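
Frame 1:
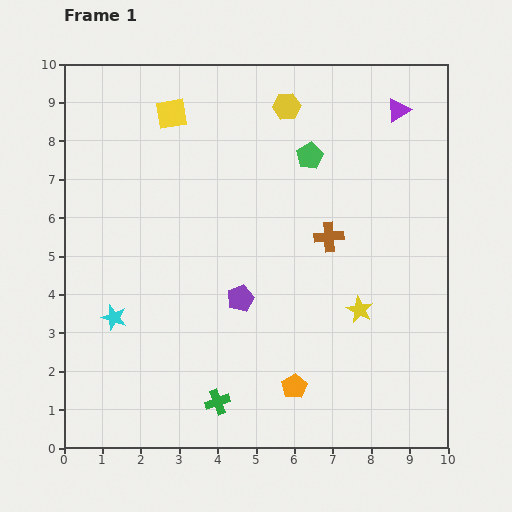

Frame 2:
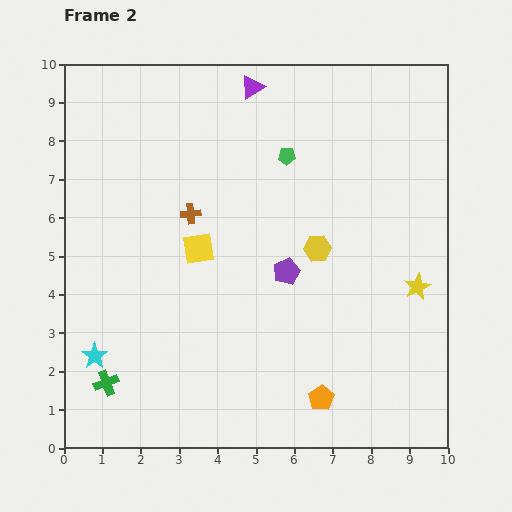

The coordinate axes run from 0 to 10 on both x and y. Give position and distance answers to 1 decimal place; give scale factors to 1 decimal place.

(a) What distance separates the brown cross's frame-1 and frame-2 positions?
3.6

The brown cross moved from (6.9, 5.5) to (3.3, 6.1), a distance of √(3.6² + 0.6²) ≈ 3.6.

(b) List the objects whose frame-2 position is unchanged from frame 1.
none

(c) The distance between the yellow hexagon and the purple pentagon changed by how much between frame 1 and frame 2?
-4.1

Distance in frame 1: 5.1. Distance in frame 2: 1.0.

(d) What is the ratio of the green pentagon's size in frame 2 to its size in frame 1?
0.6×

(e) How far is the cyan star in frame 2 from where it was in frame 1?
1.1

The cyan star moved from (1.3, 3.4) to (0.8, 2.4), a distance of √(0.5² + 1.0²) ≈ 1.1.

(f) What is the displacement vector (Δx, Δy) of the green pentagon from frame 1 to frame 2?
(-0.6, 0.0)

The green pentagon was at (6.4, 7.6) in frame 1 and (5.8, 7.6) in frame 2.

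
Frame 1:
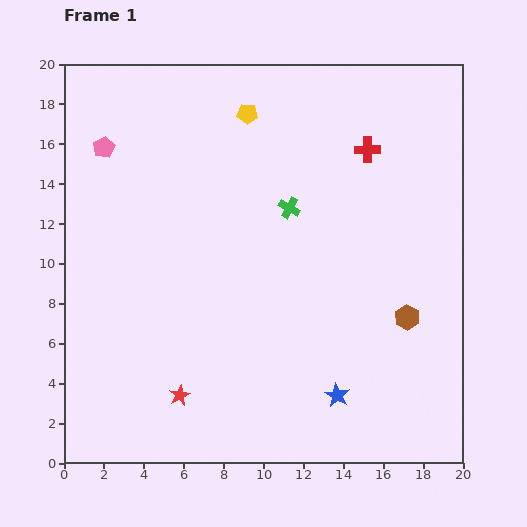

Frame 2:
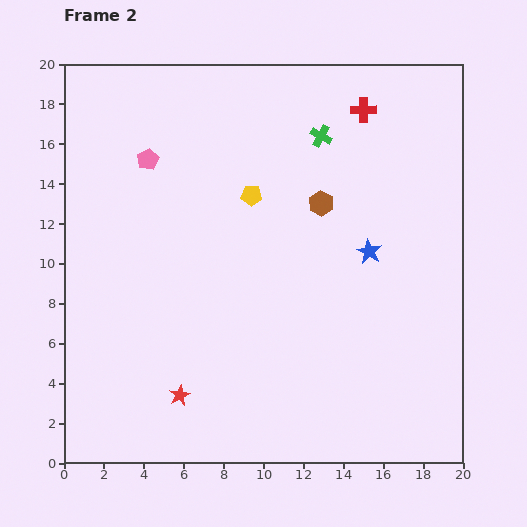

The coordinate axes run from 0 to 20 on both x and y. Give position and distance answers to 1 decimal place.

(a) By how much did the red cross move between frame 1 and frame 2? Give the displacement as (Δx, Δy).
(-0.2, 2.0)

The red cross was at (15.2, 15.7) in frame 1 and (15.0, 17.7) in frame 2.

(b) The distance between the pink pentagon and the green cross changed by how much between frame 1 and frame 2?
-1.0

Distance in frame 1: 9.8. Distance in frame 2: 8.8.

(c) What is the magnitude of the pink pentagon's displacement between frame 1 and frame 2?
2.3

The pink pentagon moved from (2.0, 15.8) to (4.2, 15.2), a distance of √(2.2² + 0.6²) ≈ 2.3.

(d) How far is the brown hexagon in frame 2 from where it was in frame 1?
7.1

The brown hexagon moved from (17.2, 7.3) to (12.9, 13.0), a distance of √(4.3² + 5.7²) ≈ 7.1.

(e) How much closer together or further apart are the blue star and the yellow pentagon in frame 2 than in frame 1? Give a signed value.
-8.3

Distance in frame 1: 14.8. Distance in frame 2: 6.5.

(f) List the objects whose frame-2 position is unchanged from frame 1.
the red star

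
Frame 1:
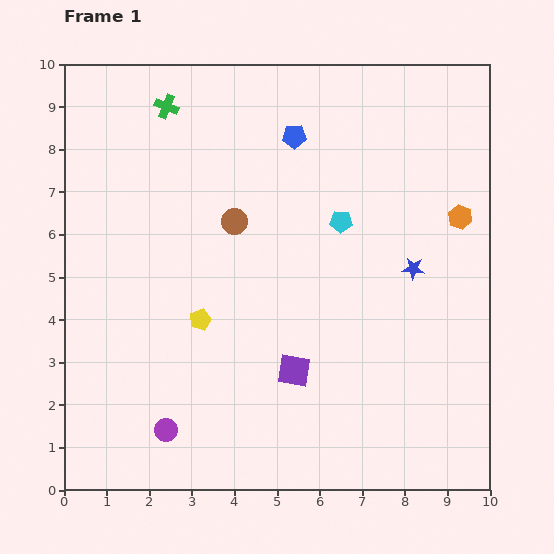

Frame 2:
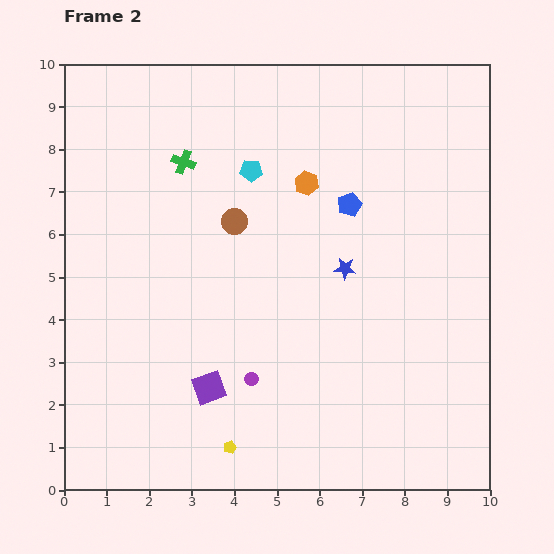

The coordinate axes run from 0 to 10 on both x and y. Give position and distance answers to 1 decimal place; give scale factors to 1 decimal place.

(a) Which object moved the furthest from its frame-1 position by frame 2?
the orange hexagon

(moved 3.7; next 3.1)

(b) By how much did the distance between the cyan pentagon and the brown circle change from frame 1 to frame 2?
-1.2

Distance in frame 1: 2.5. Distance in frame 2: 1.3.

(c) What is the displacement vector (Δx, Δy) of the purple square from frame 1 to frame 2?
(-2.0, -0.4)

The purple square was at (5.4, 2.8) in frame 1 and (3.4, 2.4) in frame 2.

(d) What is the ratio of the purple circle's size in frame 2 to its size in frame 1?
0.6×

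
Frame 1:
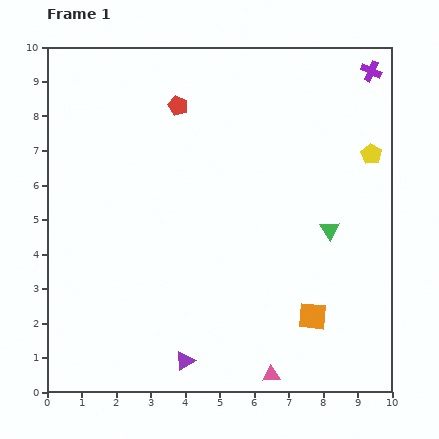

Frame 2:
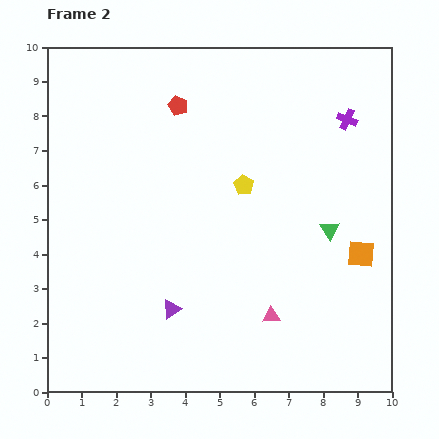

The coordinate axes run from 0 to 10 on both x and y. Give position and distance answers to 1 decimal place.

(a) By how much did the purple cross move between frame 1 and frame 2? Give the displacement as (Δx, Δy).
(-0.7, -1.4)

The purple cross was at (9.4, 9.3) in frame 1 and (8.7, 7.9) in frame 2.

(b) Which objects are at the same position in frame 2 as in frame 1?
the green triangle, the red pentagon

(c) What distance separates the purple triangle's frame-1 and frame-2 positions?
1.6

The purple triangle moved from (4.0, 0.9) to (3.6, 2.4), a distance of √(0.4² + 1.5²) ≈ 1.6.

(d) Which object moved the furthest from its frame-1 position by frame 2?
the yellow pentagon

(moved 3.8; next 2.3)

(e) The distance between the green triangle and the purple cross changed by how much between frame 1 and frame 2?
-1.6

Distance in frame 1: 4.8. Distance in frame 2: 3.2.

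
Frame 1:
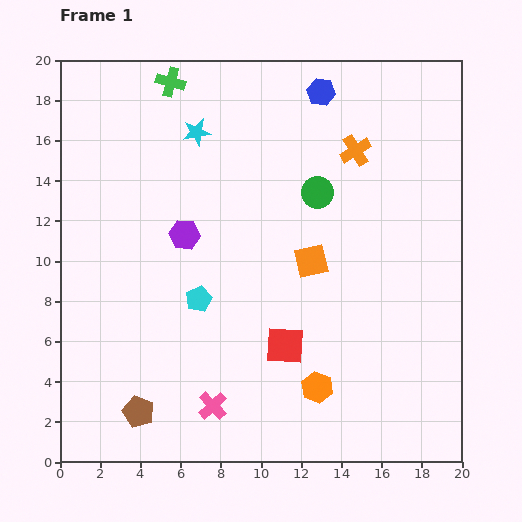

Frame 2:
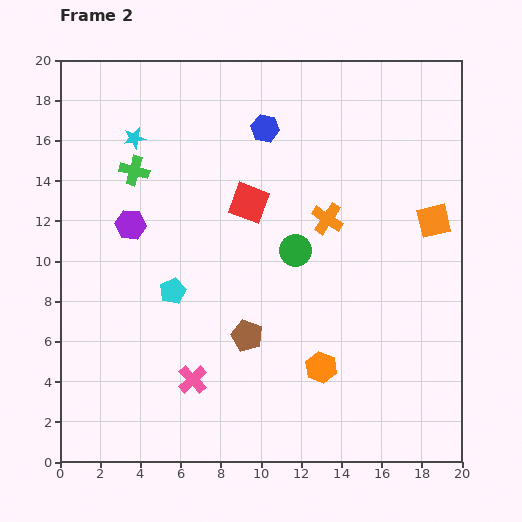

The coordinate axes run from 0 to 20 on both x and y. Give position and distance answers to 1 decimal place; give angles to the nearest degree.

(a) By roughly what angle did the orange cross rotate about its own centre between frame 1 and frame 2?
25° counter-clockwise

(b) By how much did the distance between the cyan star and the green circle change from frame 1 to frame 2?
+3.1

Distance in frame 1: 6.7. Distance in frame 2: 9.8.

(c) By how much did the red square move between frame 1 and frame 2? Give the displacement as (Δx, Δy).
(-1.8, 7.1)

The red square was at (11.2, 5.8) in frame 1 and (9.4, 12.9) in frame 2.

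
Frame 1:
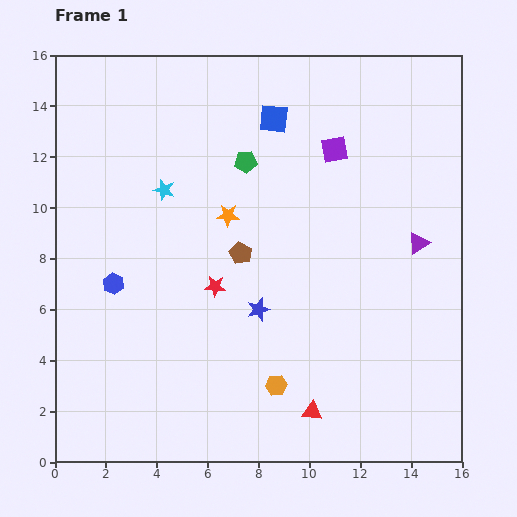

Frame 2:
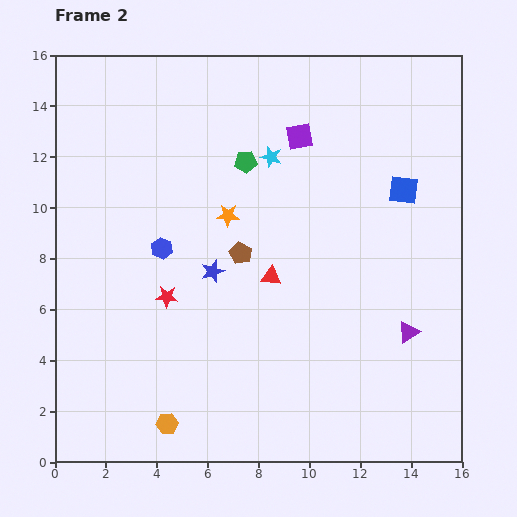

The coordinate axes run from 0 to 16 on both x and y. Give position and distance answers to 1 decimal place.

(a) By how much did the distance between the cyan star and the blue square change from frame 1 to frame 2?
+0.3

Distance in frame 1: 5.1. Distance in frame 2: 5.4.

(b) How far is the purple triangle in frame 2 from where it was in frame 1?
3.5

The purple triangle moved from (14.3, 8.6) to (13.9, 5.1), a distance of √(0.4² + 3.5²) ≈ 3.5.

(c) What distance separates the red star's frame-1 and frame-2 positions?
1.9

The red star moved from (6.3, 6.9) to (4.4, 6.5), a distance of √(1.9² + 0.4²) ≈ 1.9.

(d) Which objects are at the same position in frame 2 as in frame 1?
the orange star, the brown pentagon, the green pentagon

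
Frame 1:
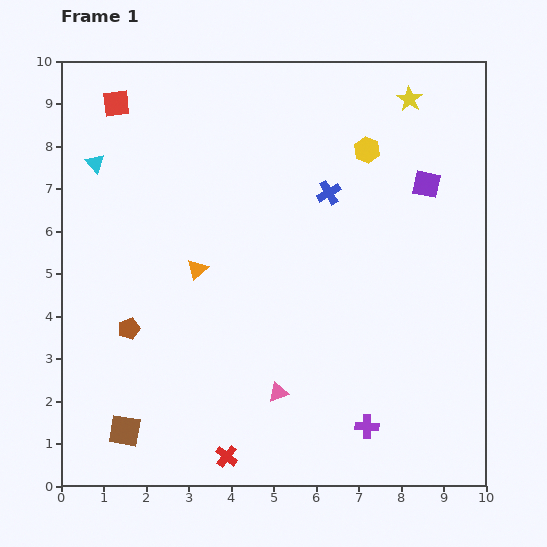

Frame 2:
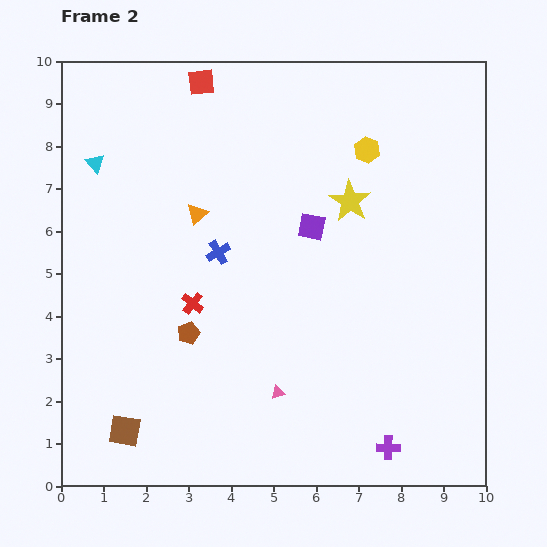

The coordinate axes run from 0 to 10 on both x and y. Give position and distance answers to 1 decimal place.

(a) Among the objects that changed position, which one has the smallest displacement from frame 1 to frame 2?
the purple cross

(moved 0.7)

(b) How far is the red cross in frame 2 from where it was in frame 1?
3.7

The red cross moved from (3.9, 0.7) to (3.1, 4.3), a distance of √(0.8² + 3.6²) ≈ 3.7.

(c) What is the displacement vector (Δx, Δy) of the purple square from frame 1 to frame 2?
(-2.7, -1.0)

The purple square was at (8.6, 7.1) in frame 1 and (5.9, 6.1) in frame 2.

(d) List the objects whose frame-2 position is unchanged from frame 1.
the yellow hexagon, the cyan triangle, the brown square, the pink triangle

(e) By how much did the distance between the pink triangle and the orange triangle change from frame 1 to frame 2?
+1.1

Distance in frame 1: 3.5. Distance in frame 2: 4.6.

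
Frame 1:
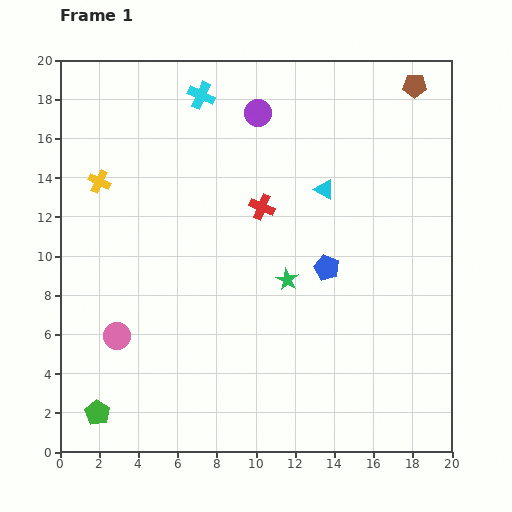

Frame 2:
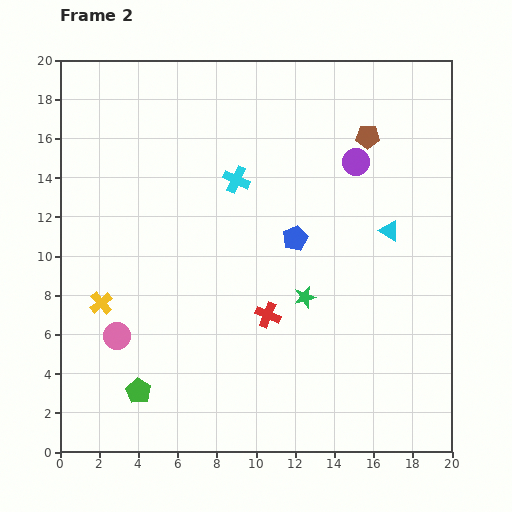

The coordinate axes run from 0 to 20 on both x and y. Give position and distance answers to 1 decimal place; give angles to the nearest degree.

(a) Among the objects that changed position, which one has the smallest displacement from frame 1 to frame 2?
the green star

(moved 1.3)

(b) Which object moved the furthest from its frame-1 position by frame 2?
the yellow cross

(moved 6.2; next 5.6)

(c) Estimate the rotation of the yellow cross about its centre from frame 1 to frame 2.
24° clockwise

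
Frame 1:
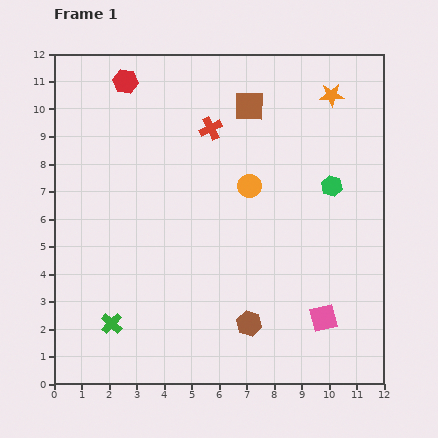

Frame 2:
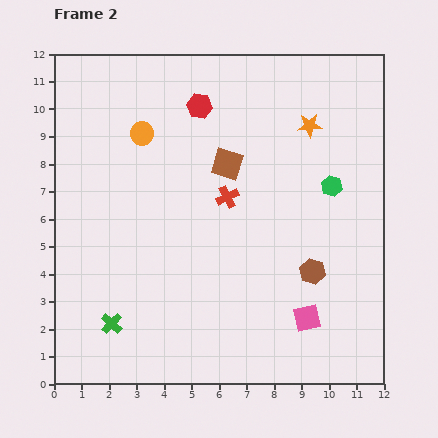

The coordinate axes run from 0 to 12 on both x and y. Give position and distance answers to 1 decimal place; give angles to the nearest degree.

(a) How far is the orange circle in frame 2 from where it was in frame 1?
4.3

The orange circle moved from (7.1, 7.2) to (3.2, 9.1), a distance of √(3.9² + 1.9²) ≈ 4.3.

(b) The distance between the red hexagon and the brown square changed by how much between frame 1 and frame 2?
-2.3

Distance in frame 1: 4.6. Distance in frame 2: 2.3.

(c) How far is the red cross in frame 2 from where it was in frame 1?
2.6

The red cross moved from (5.7, 9.3) to (6.3, 6.8), a distance of √(0.6² + 2.5²) ≈ 2.6.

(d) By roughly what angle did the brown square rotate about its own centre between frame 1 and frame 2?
17° clockwise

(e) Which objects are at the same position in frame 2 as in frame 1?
the green cross, the green hexagon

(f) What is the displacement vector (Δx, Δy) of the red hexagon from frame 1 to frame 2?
(2.7, -0.9)

The red hexagon was at (2.6, 11.0) in frame 1 and (5.3, 10.1) in frame 2.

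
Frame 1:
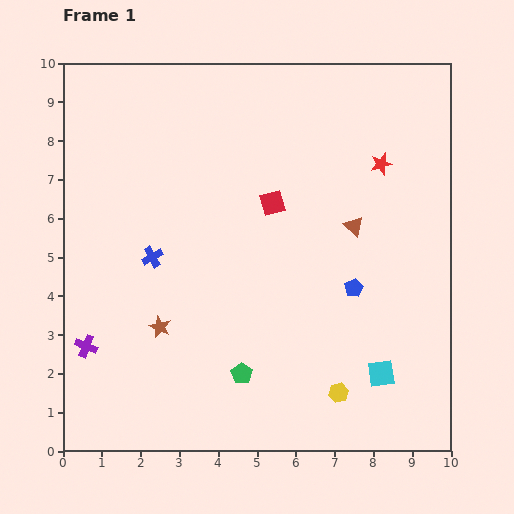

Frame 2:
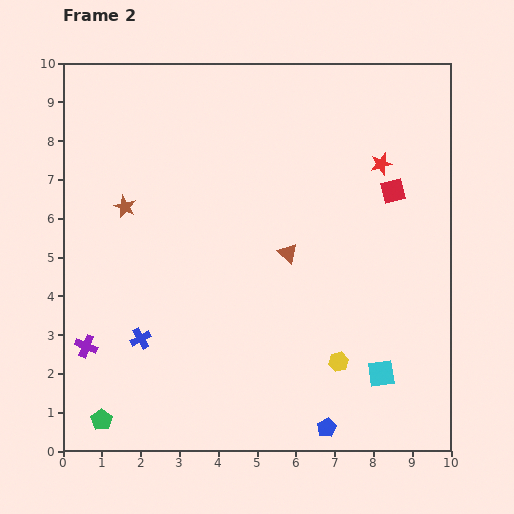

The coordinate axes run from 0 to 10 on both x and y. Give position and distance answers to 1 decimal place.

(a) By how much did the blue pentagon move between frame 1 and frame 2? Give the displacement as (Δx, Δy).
(-0.7, -3.6)

The blue pentagon was at (7.5, 4.2) in frame 1 and (6.8, 0.6) in frame 2.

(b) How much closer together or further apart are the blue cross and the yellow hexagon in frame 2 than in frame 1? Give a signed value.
-0.8

Distance in frame 1: 5.9. Distance in frame 2: 5.1.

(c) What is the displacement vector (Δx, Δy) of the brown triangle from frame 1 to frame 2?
(-1.7, -0.7)

The brown triangle was at (7.5, 5.8) in frame 1 and (5.8, 5.1) in frame 2.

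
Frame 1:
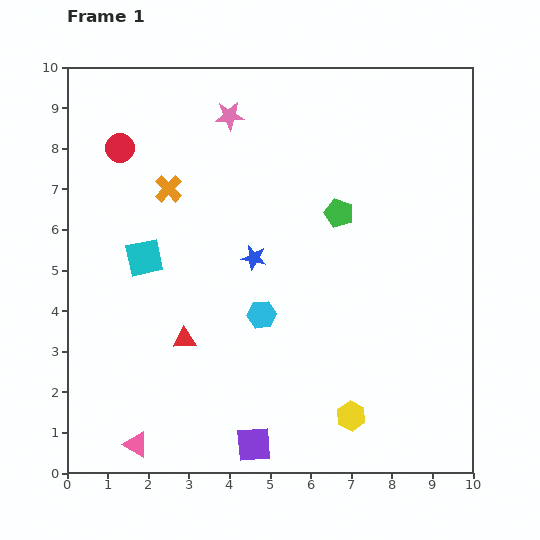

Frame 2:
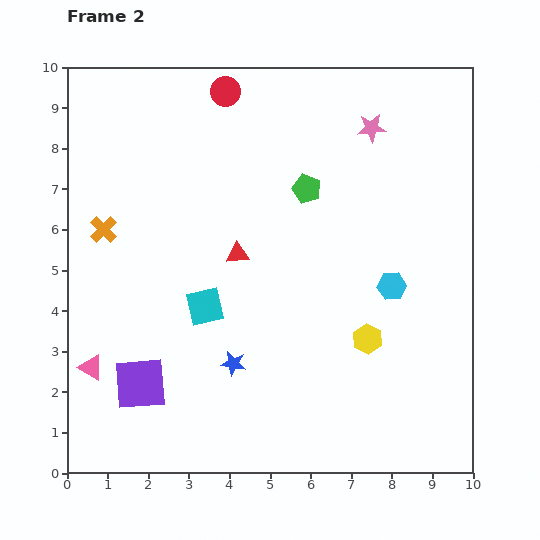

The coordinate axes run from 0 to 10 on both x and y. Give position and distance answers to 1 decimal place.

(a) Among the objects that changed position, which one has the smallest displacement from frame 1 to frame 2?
the green pentagon

(moved 1.0)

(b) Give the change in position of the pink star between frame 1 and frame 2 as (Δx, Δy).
(3.5, -0.3)

The pink star was at (4.0, 8.8) in frame 1 and (7.5, 8.5) in frame 2.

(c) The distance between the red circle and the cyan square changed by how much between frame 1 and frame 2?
+2.5

Distance in frame 1: 2.8. Distance in frame 2: 5.3.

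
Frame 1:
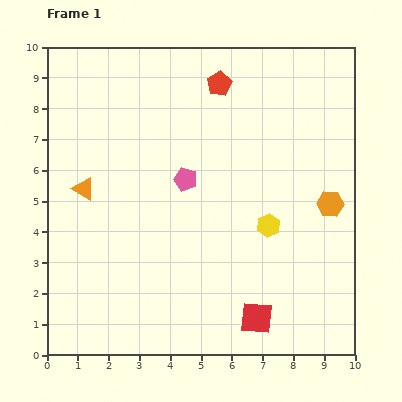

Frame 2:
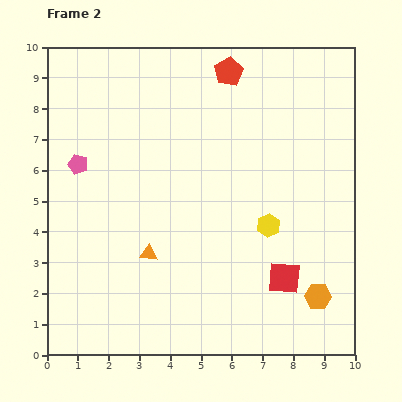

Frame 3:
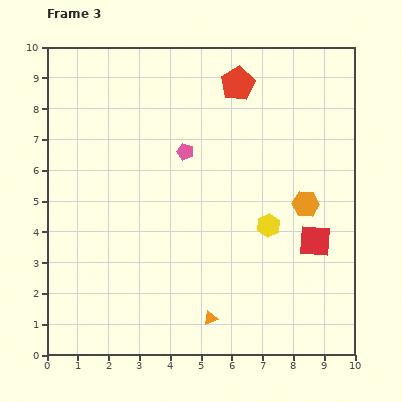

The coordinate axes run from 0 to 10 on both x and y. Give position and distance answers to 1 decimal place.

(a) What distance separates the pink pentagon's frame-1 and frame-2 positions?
3.5

The pink pentagon moved from (4.5, 5.7) to (1.0, 6.2), a distance of √(3.5² + 0.5²) ≈ 3.5.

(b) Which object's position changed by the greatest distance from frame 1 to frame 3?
the orange triangle

(moved 5.9; next 3.1)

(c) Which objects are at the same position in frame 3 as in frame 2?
the yellow hexagon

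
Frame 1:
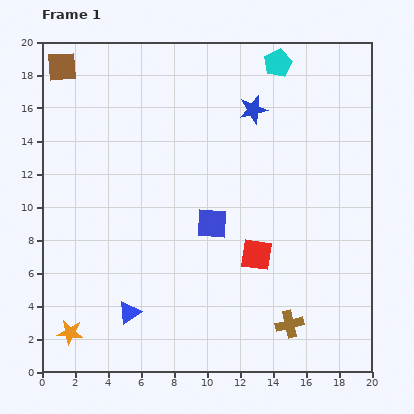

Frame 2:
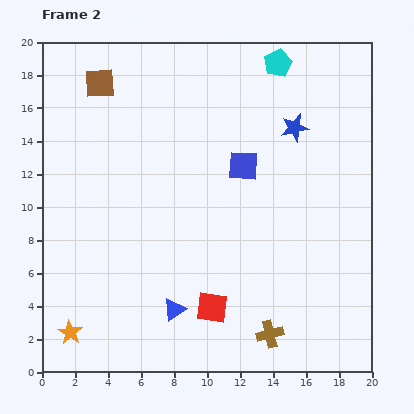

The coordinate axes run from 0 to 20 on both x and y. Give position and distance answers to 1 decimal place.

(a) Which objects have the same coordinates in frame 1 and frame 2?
the orange star, the cyan pentagon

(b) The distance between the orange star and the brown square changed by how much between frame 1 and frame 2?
-0.9

Distance in frame 1: 16.1. Distance in frame 2: 15.2.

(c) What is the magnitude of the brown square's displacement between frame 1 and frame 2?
2.5

The brown square moved from (1.2, 18.5) to (3.5, 17.5), a distance of √(2.3² + 1.0²) ≈ 2.5.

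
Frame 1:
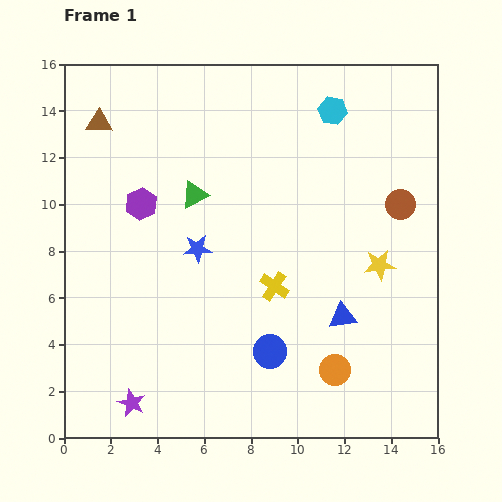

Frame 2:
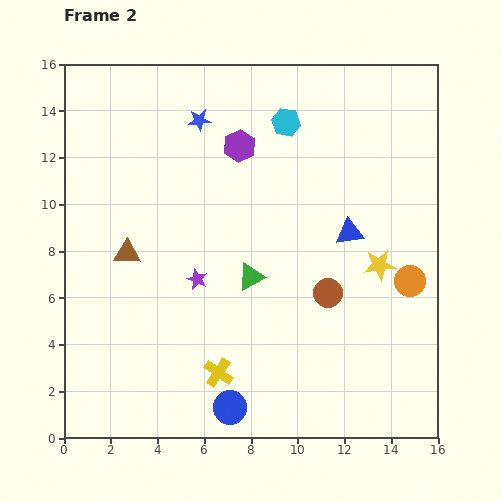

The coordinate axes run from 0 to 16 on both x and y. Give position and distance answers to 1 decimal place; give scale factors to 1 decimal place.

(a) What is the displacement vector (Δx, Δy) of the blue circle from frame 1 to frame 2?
(-1.7, -2.4)

The blue circle was at (8.8, 3.7) in frame 1 and (7.1, 1.3) in frame 2.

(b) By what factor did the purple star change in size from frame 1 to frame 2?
0.7×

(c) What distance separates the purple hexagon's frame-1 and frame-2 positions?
4.9

The purple hexagon moved from (3.3, 10.0) to (7.5, 12.5), a distance of √(4.2² + 2.5²) ≈ 4.9.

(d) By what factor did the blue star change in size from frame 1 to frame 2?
0.8×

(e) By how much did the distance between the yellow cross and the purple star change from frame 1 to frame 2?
-3.8

Distance in frame 1: 7.9. Distance in frame 2: 4.1.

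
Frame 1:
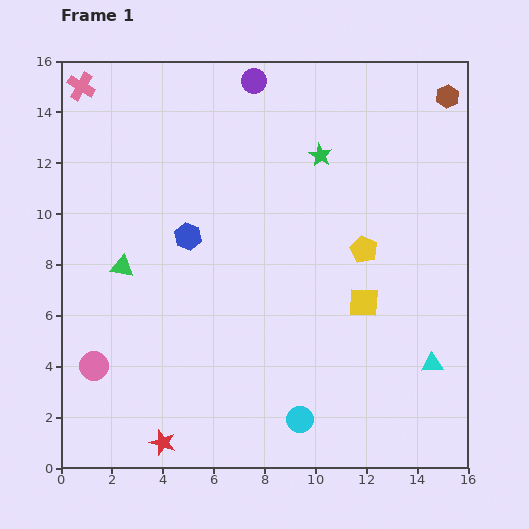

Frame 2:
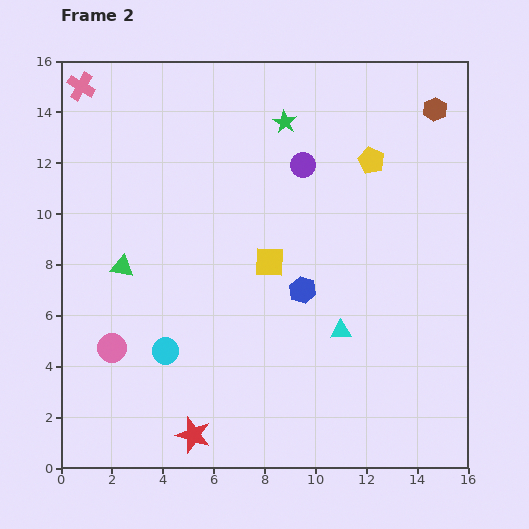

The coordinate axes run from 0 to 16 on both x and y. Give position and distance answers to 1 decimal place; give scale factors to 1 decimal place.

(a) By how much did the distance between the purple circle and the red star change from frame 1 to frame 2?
-3.2

Distance in frame 1: 14.6. Distance in frame 2: 11.4.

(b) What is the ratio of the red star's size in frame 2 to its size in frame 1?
1.4×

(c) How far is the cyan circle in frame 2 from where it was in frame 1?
5.9

The cyan circle moved from (9.4, 1.9) to (4.1, 4.6), a distance of √(5.3² + 2.7²) ≈ 5.9.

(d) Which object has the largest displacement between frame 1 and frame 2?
the cyan circle

(moved 5.9; next 5.0)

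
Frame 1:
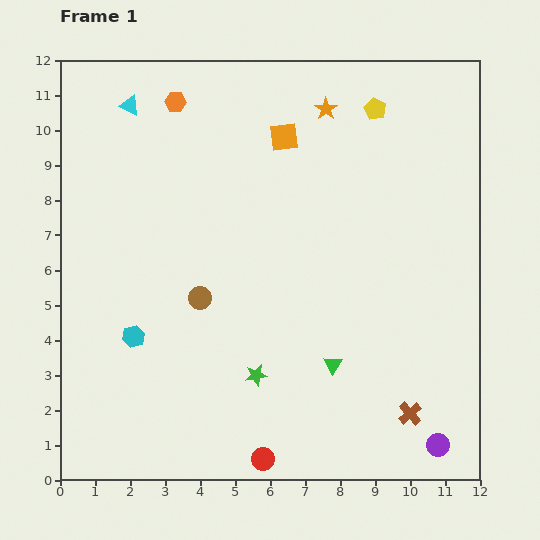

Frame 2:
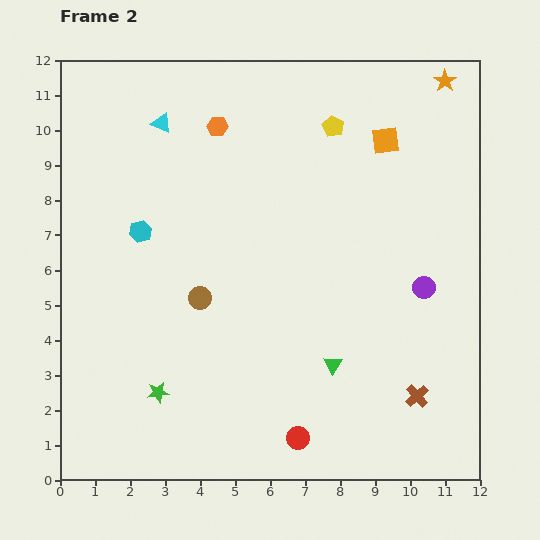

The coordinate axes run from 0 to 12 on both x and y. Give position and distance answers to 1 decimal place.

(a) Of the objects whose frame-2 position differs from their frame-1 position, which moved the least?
the brown cross

(moved 0.5)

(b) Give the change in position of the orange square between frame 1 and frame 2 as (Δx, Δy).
(2.9, -0.1)

The orange square was at (6.4, 9.8) in frame 1 and (9.3, 9.7) in frame 2.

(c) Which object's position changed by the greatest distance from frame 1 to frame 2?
the purple circle

(moved 4.5; next 3.5)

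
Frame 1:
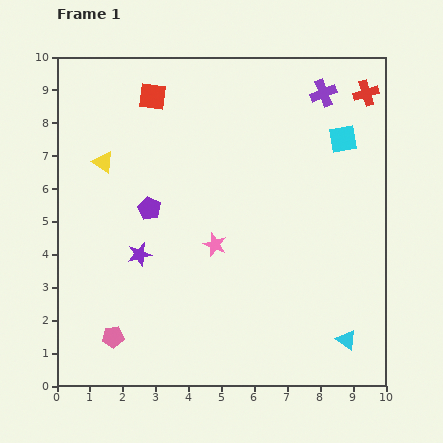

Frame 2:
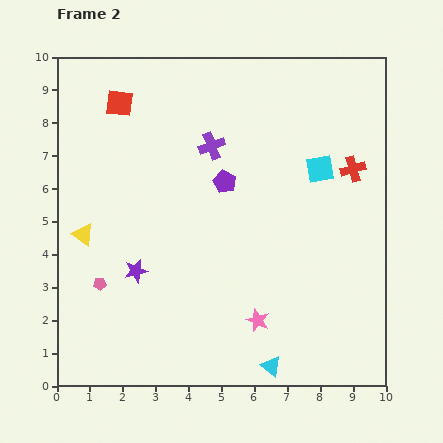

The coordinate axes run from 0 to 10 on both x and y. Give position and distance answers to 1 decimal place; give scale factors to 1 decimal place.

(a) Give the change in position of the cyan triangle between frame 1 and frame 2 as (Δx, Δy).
(-2.3, -0.8)

The cyan triangle was at (8.8, 1.4) in frame 1 and (6.5, 0.6) in frame 2.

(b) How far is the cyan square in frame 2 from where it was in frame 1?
1.1

The cyan square moved from (8.7, 7.5) to (8.0, 6.6), a distance of √(0.7² + 0.9²) ≈ 1.1.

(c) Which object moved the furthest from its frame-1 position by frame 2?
the purple cross

(moved 3.8; next 2.6)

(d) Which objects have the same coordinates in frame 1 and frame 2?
none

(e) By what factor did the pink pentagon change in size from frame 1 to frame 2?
0.6×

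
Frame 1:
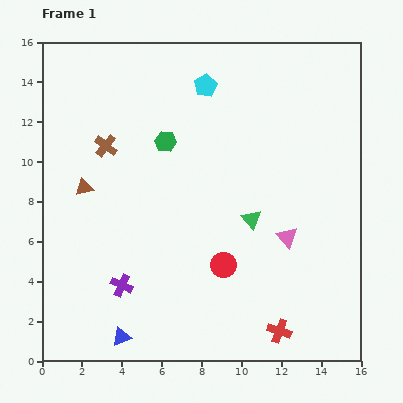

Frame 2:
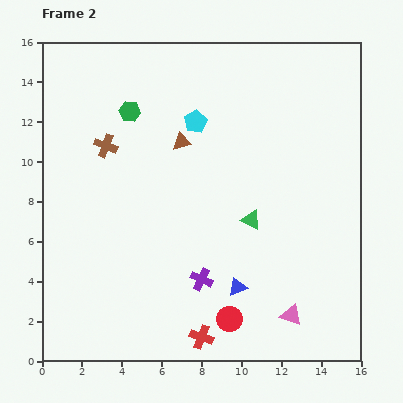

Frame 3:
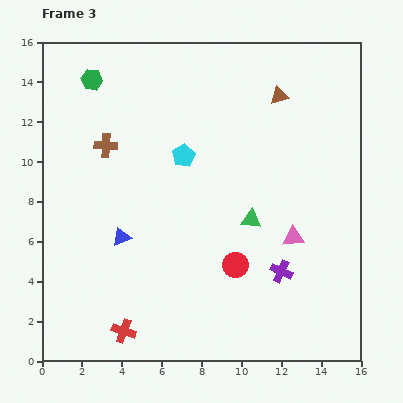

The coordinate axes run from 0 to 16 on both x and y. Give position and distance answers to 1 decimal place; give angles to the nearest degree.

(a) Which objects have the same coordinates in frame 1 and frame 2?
the green triangle, the brown cross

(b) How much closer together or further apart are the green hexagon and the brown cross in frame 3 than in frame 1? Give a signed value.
+0.4

Distance in frame 1: 3.0. Distance in frame 3: 3.4.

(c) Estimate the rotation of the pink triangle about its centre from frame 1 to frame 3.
52° counter-clockwise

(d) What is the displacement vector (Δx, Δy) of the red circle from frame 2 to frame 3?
(0.3, 2.7)

The red circle was at (9.4, 2.1) in frame 2 and (9.7, 4.8) in frame 3.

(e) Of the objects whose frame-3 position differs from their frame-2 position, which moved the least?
the cyan pentagon

(moved 1.8)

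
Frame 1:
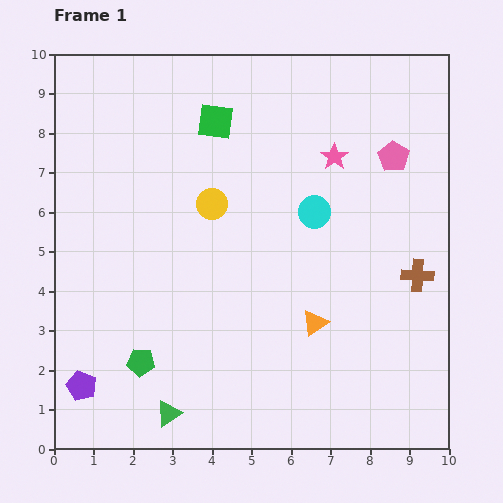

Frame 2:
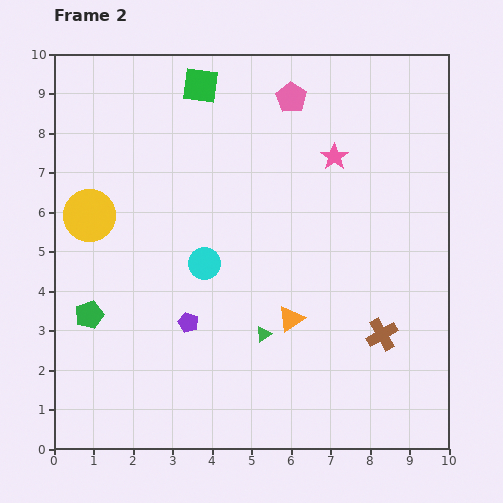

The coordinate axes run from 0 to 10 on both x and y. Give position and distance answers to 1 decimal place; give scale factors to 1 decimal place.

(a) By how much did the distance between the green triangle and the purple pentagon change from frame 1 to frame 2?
-0.4

Distance in frame 1: 2.3. Distance in frame 2: 1.9.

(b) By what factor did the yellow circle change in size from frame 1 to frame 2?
1.7×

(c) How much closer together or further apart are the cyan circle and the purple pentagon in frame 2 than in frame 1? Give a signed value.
-5.8

Distance in frame 1: 7.4. Distance in frame 2: 1.6.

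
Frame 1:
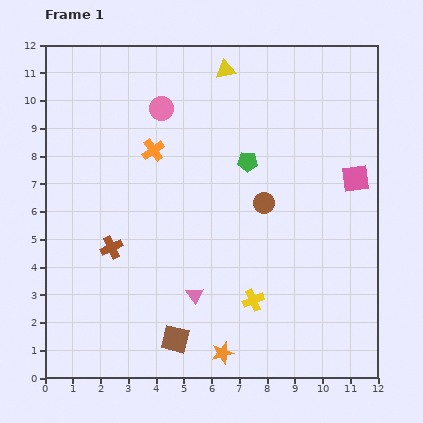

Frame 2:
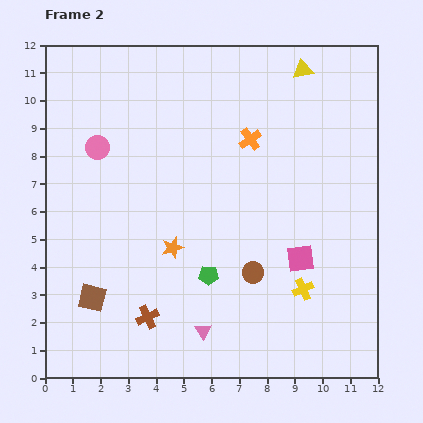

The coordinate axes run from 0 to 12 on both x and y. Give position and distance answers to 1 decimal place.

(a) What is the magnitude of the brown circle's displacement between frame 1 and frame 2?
2.5

The brown circle moved from (7.9, 6.3) to (7.5, 3.8), a distance of √(0.4² + 2.5²) ≈ 2.5.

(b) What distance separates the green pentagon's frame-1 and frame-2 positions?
4.3

The green pentagon moved from (7.3, 7.8) to (5.9, 3.7), a distance of √(1.4² + 4.1²) ≈ 4.3.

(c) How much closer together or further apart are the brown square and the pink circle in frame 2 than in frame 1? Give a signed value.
-2.9

Distance in frame 1: 8.3. Distance in frame 2: 5.4.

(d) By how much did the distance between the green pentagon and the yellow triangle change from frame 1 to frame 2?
+4.7

Distance in frame 1: 3.4. Distance in frame 2: 8.1.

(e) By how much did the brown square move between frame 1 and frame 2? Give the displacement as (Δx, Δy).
(-3.0, 1.5)

The brown square was at (4.7, 1.4) in frame 1 and (1.7, 2.9) in frame 2.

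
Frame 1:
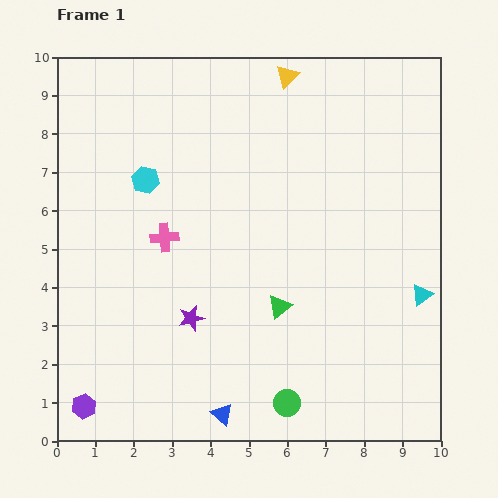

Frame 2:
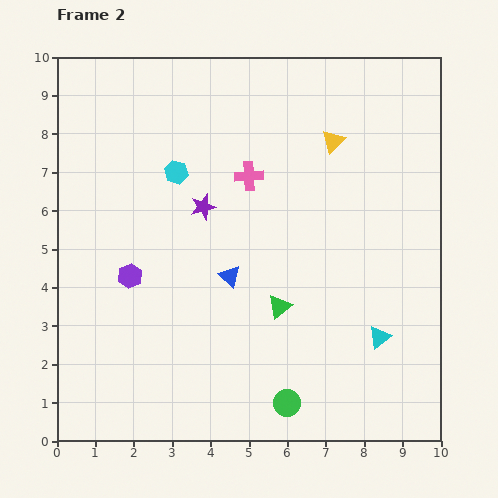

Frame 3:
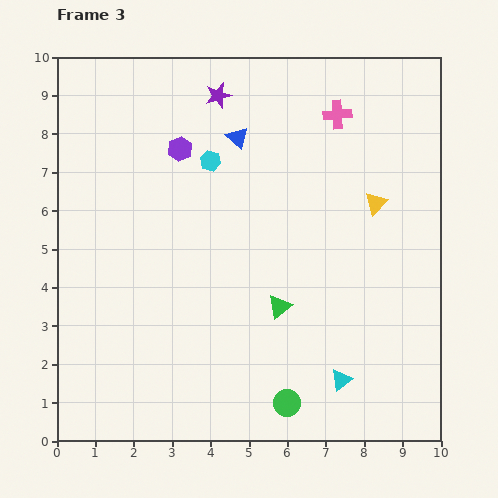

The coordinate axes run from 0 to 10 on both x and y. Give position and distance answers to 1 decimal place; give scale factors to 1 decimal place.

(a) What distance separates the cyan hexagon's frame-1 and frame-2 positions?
0.8

The cyan hexagon moved from (2.3, 6.8) to (3.1, 7.0), a distance of √(0.8² + 0.2²) ≈ 0.8.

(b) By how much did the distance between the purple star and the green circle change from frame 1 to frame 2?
+2.3

Distance in frame 1: 3.3. Distance in frame 2: 5.6.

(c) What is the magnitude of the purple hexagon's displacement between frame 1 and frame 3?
7.2

The purple hexagon moved from (0.7, 0.9) to (3.2, 7.6), a distance of √(2.5² + 6.7²) ≈ 7.2.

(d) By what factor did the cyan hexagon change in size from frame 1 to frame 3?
0.7×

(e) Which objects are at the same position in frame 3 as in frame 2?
the green circle, the green triangle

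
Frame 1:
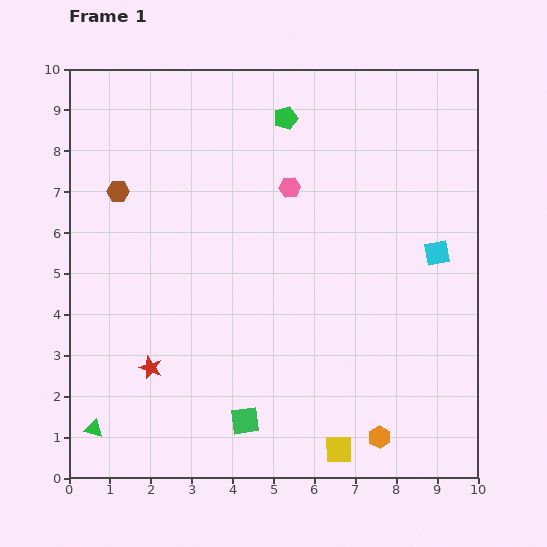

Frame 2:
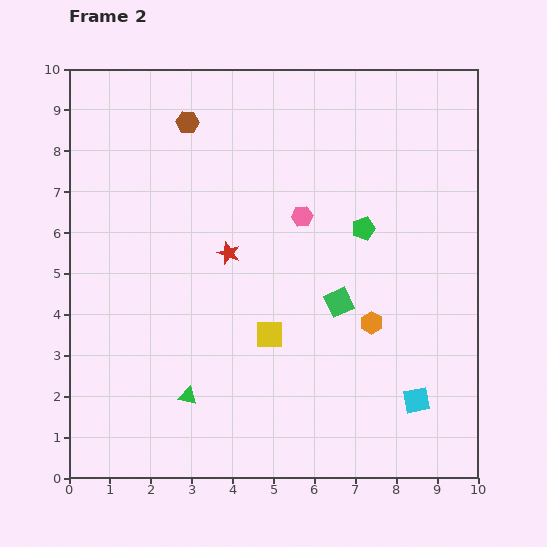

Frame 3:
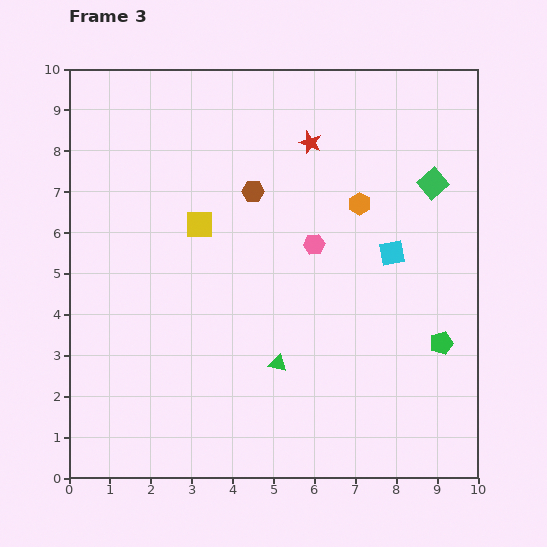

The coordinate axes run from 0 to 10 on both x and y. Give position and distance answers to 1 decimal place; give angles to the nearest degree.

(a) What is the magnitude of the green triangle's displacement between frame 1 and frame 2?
2.4

The green triangle moved from (0.6, 1.2) to (2.9, 2.0), a distance of √(2.3² + 0.8²) ≈ 2.4.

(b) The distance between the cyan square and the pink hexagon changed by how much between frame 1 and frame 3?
-2.0

Distance in frame 1: 3.9. Distance in frame 3: 1.9.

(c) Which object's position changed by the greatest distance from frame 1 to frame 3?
the green square

(moved 7.4; next 6.7)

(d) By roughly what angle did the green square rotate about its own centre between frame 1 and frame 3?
34° counter-clockwise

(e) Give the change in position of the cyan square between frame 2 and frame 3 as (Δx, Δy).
(-0.6, 3.6)

The cyan square was at (8.5, 1.9) in frame 2 and (7.9, 5.5) in frame 3.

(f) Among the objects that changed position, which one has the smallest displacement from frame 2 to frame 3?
the pink hexagon

(moved 0.8)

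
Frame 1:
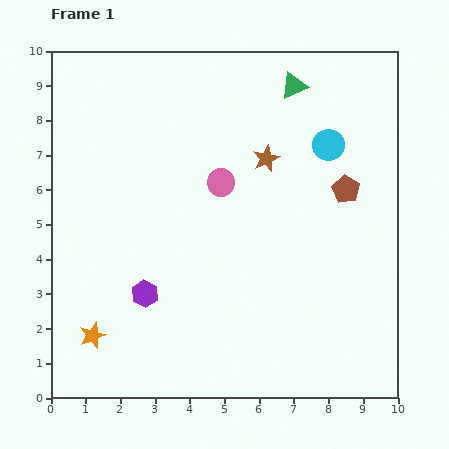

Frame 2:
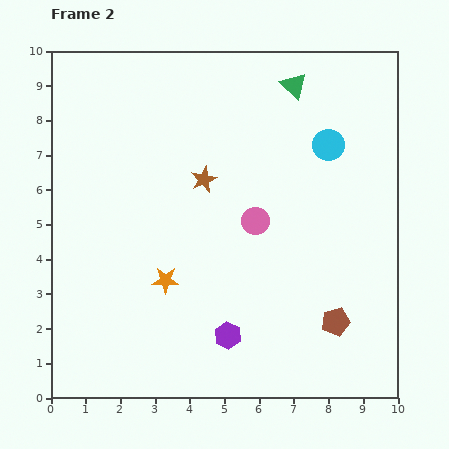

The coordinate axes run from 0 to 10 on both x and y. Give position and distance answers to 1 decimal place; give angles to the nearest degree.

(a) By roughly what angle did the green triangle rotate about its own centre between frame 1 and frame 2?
52° counter-clockwise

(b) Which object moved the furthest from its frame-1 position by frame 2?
the brown pentagon

(moved 3.8; next 2.7)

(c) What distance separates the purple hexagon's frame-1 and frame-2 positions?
2.7

The purple hexagon moved from (2.7, 3.0) to (5.1, 1.8), a distance of √(2.4² + 1.2²) ≈ 2.7.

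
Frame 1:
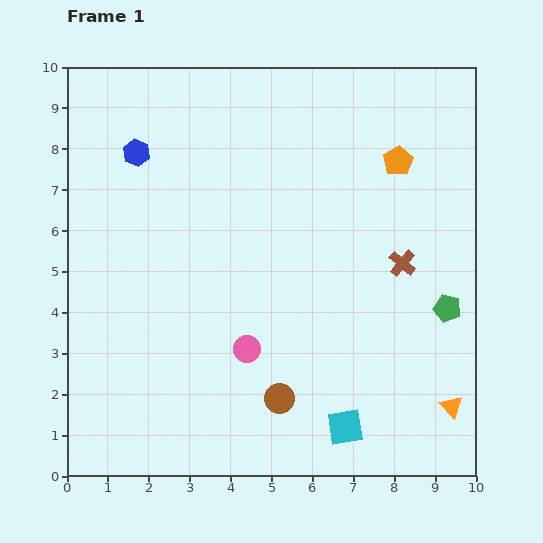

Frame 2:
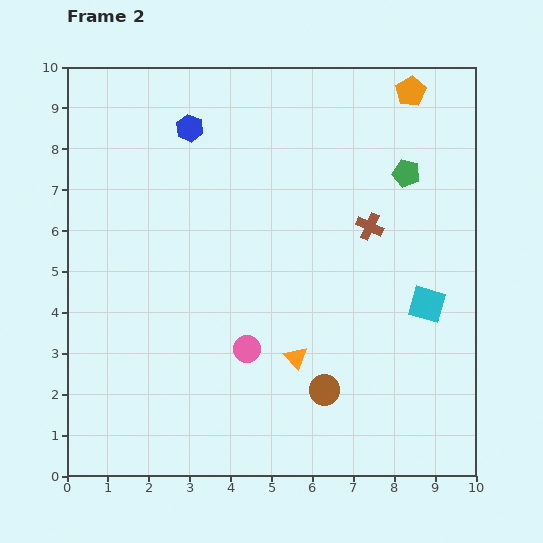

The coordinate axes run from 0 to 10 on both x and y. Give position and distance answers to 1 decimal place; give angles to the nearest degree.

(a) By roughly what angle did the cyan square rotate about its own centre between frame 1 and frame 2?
25° clockwise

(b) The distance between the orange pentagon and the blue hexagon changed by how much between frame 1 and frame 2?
-0.9

Distance in frame 1: 6.4. Distance in frame 2: 5.5.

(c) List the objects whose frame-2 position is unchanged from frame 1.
the pink circle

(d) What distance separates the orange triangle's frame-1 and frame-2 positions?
4.0

The orange triangle moved from (9.4, 1.7) to (5.6, 2.9), a distance of √(3.8² + 1.2²) ≈ 4.0.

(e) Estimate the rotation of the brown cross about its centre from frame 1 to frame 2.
15° counter-clockwise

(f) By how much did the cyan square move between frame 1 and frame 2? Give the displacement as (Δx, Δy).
(2.0, 3.0)

The cyan square was at (6.8, 1.2) in frame 1 and (8.8, 4.2) in frame 2.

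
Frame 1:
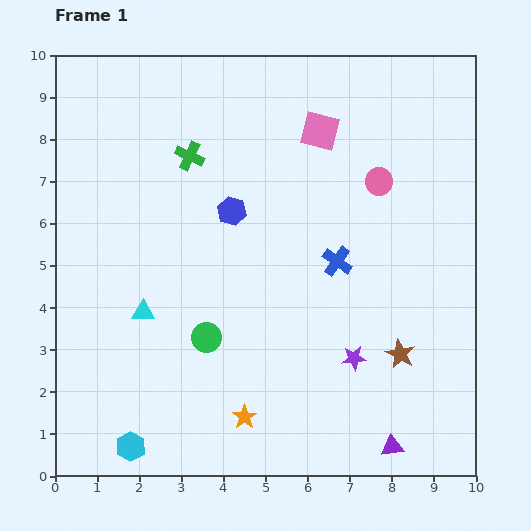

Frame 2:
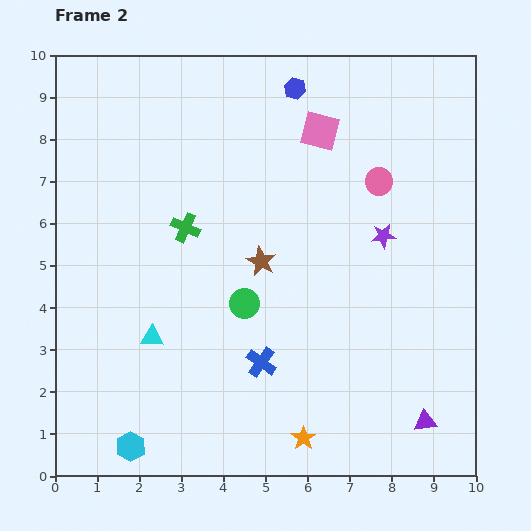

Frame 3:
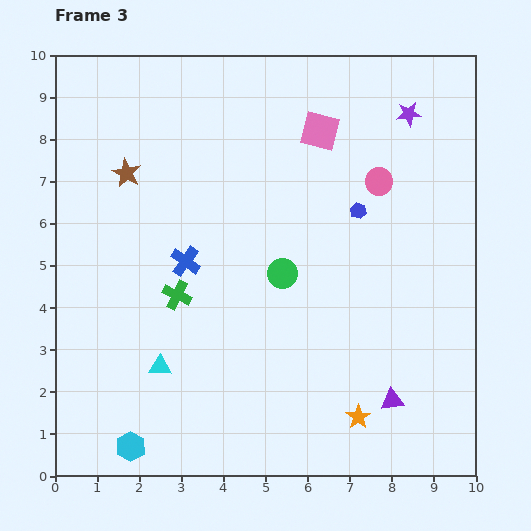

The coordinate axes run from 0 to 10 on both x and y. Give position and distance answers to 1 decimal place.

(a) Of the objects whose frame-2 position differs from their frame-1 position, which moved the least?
the cyan triangle

(moved 0.6)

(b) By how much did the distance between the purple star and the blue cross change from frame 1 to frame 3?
+4.1

Distance in frame 1: 2.3. Distance in frame 3: 6.4.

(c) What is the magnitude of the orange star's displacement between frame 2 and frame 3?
1.4

The orange star moved from (5.9, 0.9) to (7.2, 1.4), a distance of √(1.3² + 0.5²) ≈ 1.4.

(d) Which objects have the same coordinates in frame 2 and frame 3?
the pink circle, the cyan hexagon, the pink square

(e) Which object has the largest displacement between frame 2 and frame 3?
the brown star

(moved 3.8; next 3.3)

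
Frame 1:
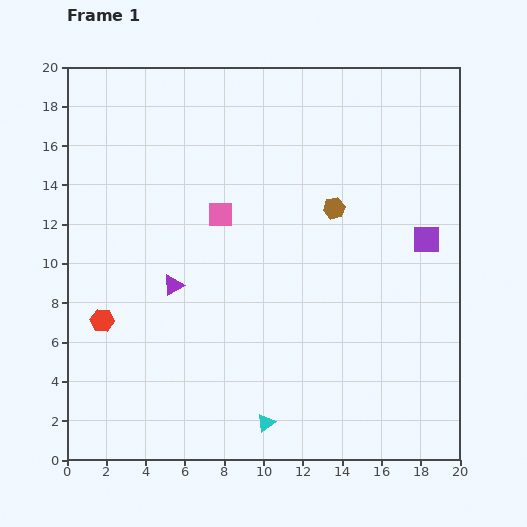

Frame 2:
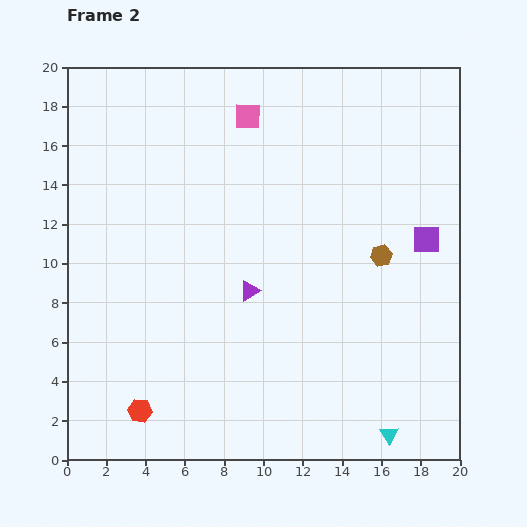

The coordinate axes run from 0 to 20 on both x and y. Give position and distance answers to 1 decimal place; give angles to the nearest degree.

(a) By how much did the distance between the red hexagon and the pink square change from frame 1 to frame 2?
+7.9

Distance in frame 1: 8.1. Distance in frame 2: 16.0.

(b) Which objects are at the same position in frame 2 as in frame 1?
the purple square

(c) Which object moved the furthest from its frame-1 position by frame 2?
the cyan triangle

(moved 6.3; next 5.2)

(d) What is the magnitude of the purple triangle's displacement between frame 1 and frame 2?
3.9

The purple triangle moved from (5.4, 8.9) to (9.3, 8.6), a distance of √(3.9² + 0.3²) ≈ 3.9.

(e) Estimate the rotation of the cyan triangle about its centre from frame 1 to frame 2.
27° counter-clockwise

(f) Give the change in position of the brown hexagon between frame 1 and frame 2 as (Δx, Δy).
(2.4, -2.4)

The brown hexagon was at (13.6, 12.8) in frame 1 and (16.0, 10.4) in frame 2.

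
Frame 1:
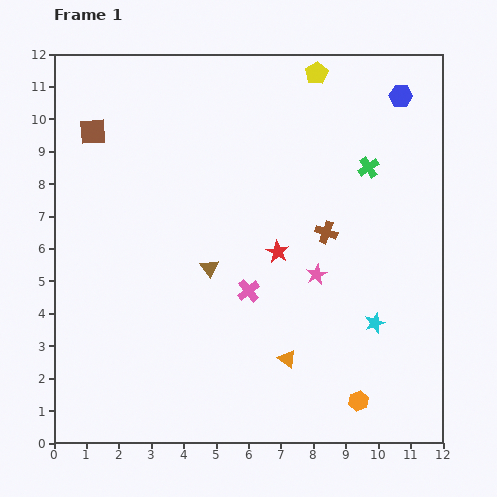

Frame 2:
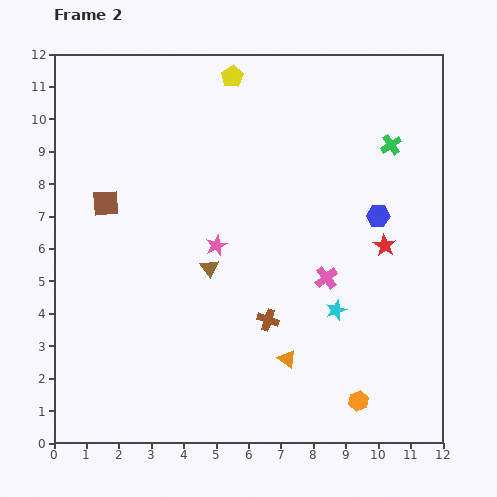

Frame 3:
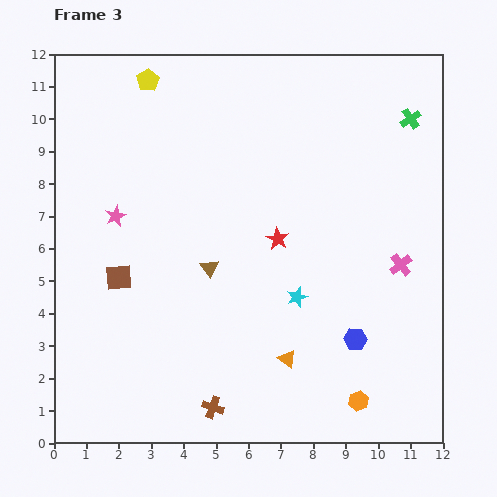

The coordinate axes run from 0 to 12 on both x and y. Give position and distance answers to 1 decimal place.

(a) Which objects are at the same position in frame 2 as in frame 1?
the brown triangle, the orange triangle, the orange hexagon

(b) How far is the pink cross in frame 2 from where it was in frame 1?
2.4

The pink cross moved from (6.0, 4.7) to (8.4, 5.1), a distance of √(2.4² + 0.4²) ≈ 2.4.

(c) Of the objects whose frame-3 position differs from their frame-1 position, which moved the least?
the red star

(moved 0.4)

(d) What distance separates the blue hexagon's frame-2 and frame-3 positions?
3.9

The blue hexagon moved from (10.0, 7.0) to (9.3, 3.2), a distance of √(0.7² + 3.8²) ≈ 3.9.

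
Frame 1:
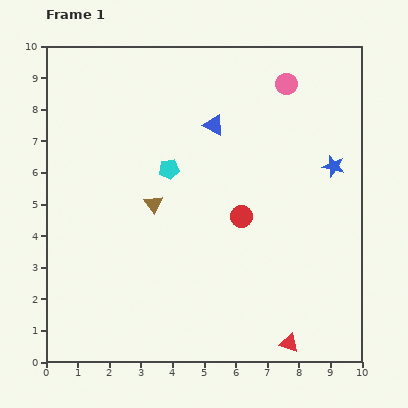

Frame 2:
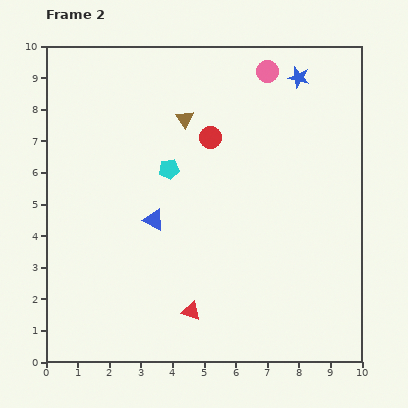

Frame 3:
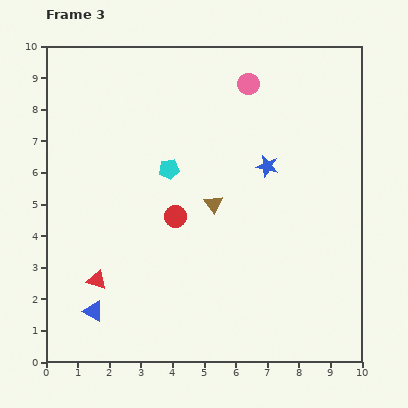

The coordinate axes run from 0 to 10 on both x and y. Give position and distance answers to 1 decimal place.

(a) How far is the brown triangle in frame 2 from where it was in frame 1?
2.9

The brown triangle moved from (3.4, 5.0) to (4.4, 7.7), a distance of √(1.0² + 2.7²) ≈ 2.9.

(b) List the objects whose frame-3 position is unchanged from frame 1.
the cyan pentagon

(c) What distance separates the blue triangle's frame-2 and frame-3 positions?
3.5

The blue triangle moved from (3.4, 4.5) to (1.5, 1.6), a distance of √(1.9² + 2.9²) ≈ 3.5.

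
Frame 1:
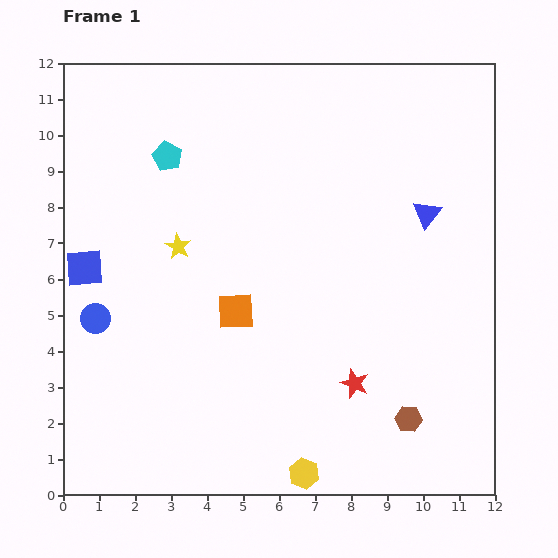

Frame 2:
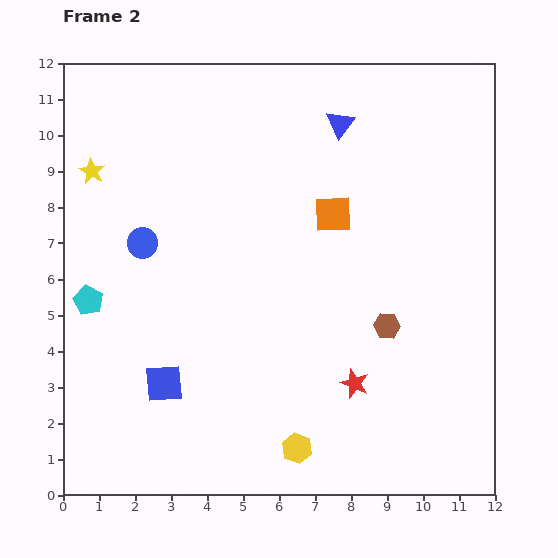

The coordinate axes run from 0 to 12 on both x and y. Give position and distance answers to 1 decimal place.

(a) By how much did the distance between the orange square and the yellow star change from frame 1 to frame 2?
+4.4

Distance in frame 1: 2.4. Distance in frame 2: 6.8.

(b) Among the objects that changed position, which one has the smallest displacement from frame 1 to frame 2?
the yellow hexagon

(moved 0.7)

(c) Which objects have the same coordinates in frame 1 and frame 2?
the red star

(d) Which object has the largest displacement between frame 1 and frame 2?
the cyan pentagon

(moved 4.6; next 3.9)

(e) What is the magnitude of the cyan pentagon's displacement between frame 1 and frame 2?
4.6

The cyan pentagon moved from (2.9, 9.4) to (0.7, 5.4), a distance of √(2.2² + 4.0²) ≈ 4.6.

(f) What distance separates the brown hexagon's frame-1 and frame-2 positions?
2.7

The brown hexagon moved from (9.6, 2.1) to (9.0, 4.7), a distance of √(0.6² + 2.6²) ≈ 2.7.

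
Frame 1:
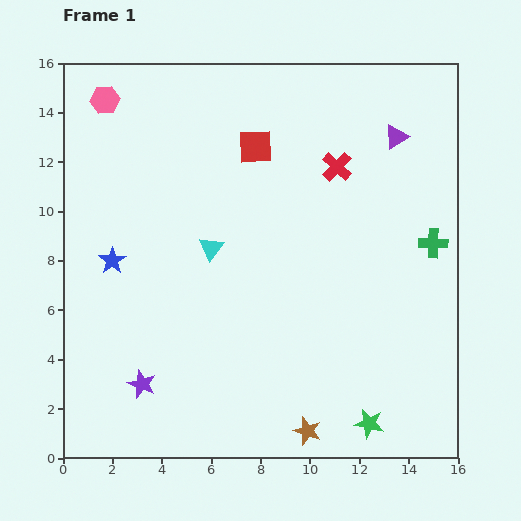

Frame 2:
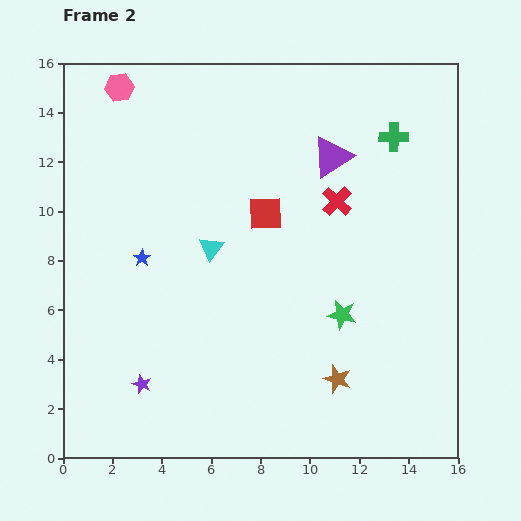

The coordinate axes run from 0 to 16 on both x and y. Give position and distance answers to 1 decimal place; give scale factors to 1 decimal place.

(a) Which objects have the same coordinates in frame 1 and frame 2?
the purple star, the cyan triangle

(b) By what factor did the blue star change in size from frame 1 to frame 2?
0.7×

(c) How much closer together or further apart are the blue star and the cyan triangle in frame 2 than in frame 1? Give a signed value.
-1.2

Distance in frame 1: 4.0. Distance in frame 2: 2.8.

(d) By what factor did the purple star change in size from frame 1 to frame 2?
0.7×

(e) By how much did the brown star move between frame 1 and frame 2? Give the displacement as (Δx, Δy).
(1.2, 2.1)

The brown star was at (9.9, 1.1) in frame 1 and (11.1, 3.2) in frame 2.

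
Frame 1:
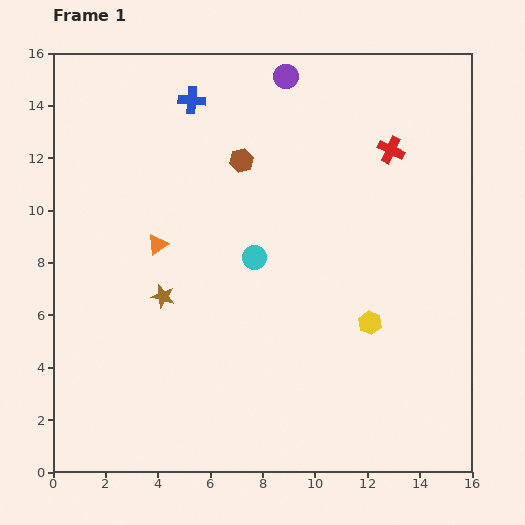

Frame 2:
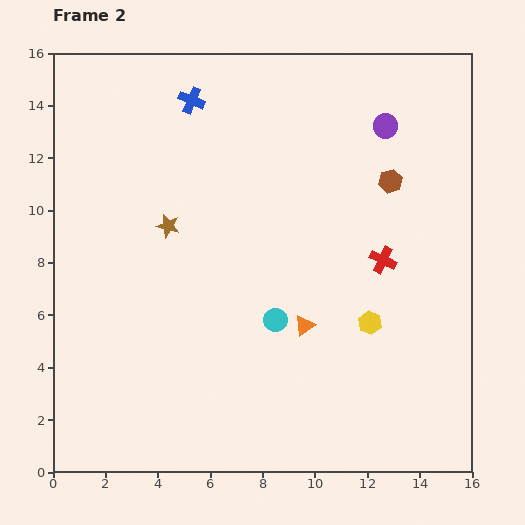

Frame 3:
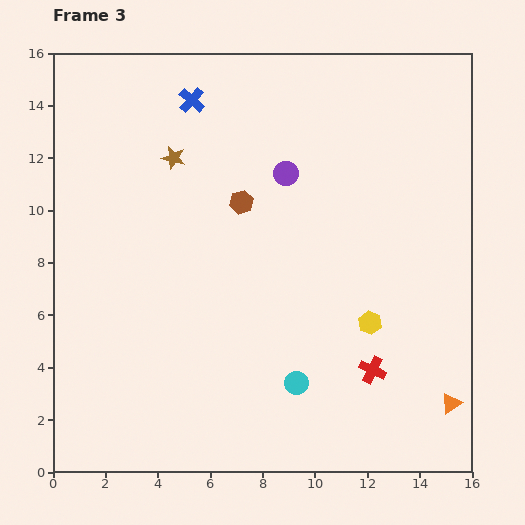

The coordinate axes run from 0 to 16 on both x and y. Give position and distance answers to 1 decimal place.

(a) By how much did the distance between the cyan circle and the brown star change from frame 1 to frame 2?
+1.7

Distance in frame 1: 3.8. Distance in frame 2: 5.5.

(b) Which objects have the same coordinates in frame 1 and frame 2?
the blue cross, the yellow hexagon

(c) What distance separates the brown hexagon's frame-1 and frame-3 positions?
1.6

The brown hexagon moved from (7.2, 11.9) to (7.2, 10.3), a distance of √(0.0² + 1.6²) ≈ 1.6.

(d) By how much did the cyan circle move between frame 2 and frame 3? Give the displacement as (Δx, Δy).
(0.8, -2.4)

The cyan circle was at (8.5, 5.8) in frame 2 and (9.3, 3.4) in frame 3.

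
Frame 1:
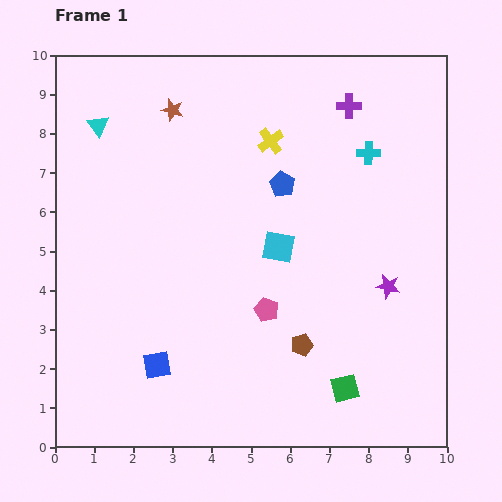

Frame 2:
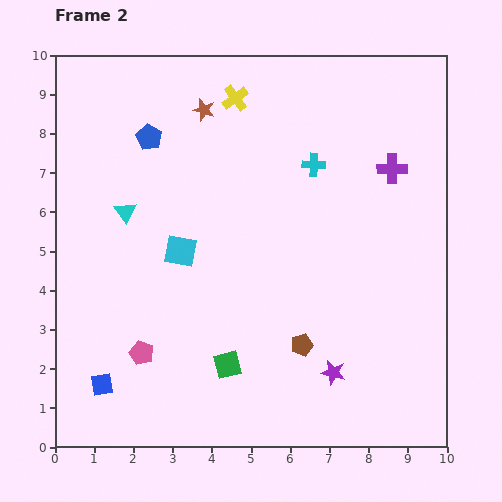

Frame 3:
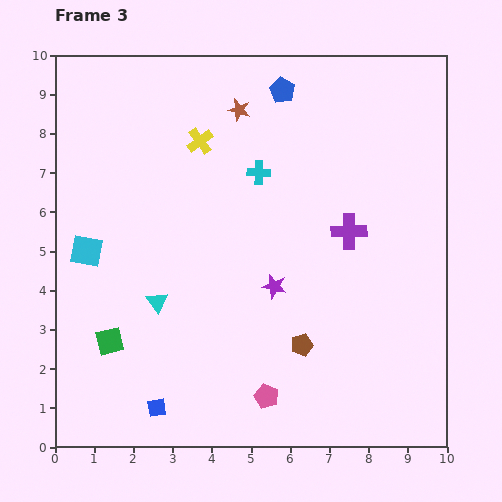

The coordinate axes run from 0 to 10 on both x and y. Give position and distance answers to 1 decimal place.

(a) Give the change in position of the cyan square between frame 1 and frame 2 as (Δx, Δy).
(-2.5, -0.1)

The cyan square was at (5.7, 5.1) in frame 1 and (3.2, 5.0) in frame 2.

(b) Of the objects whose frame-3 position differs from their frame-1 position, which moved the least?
the blue square

(moved 1.1)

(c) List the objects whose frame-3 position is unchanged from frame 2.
the brown pentagon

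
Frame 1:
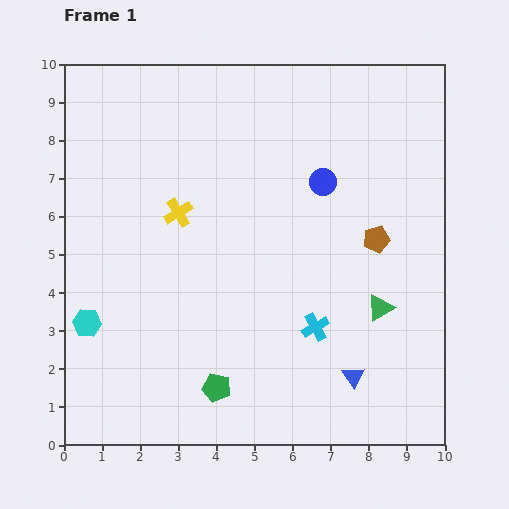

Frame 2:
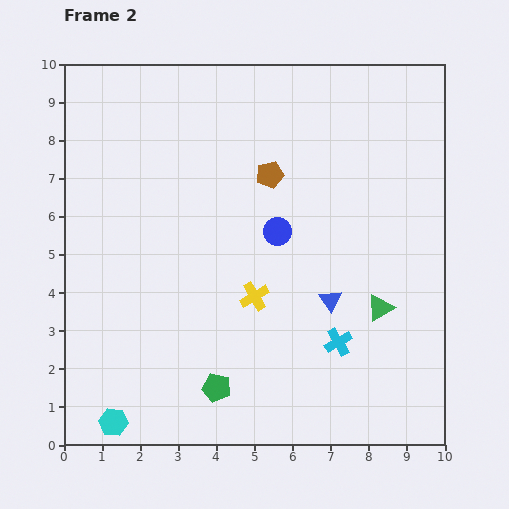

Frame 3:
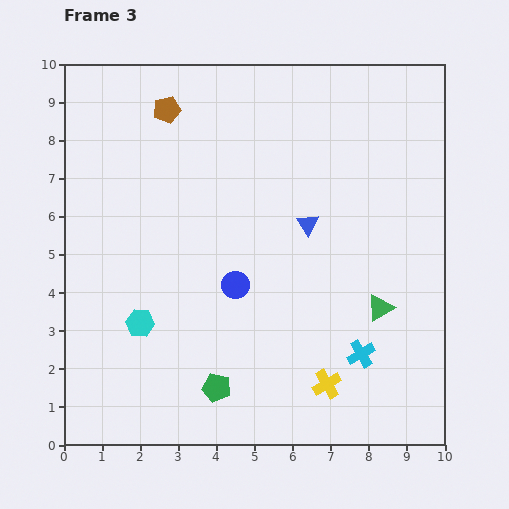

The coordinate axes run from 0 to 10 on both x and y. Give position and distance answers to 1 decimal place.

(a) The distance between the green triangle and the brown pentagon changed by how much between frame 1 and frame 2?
+2.7

Distance in frame 1: 1.8. Distance in frame 2: 4.5.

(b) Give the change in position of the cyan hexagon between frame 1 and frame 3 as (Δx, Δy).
(1.4, 0.0)

The cyan hexagon was at (0.6, 3.2) in frame 1 and (2.0, 3.2) in frame 3.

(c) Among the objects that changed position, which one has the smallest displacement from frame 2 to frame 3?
the cyan cross

(moved 0.7)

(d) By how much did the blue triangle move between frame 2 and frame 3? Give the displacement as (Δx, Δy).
(-0.6, 2.0)

The blue triangle was at (7.0, 3.8) in frame 2 and (6.4, 5.8) in frame 3.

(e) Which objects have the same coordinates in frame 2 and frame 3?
the green triangle, the green pentagon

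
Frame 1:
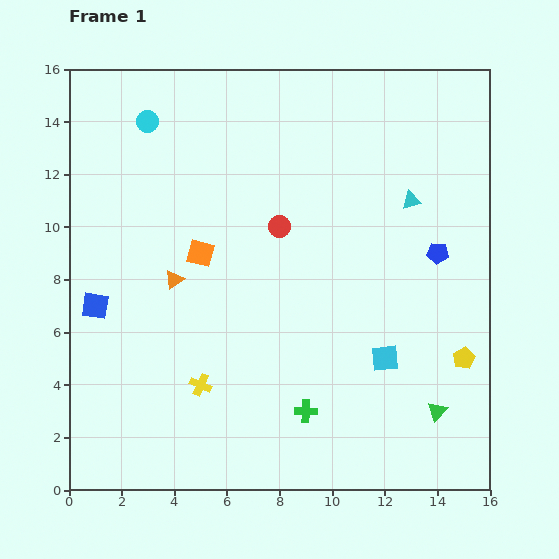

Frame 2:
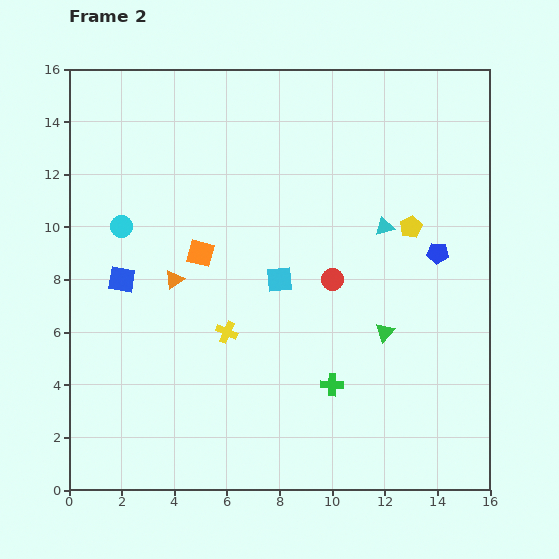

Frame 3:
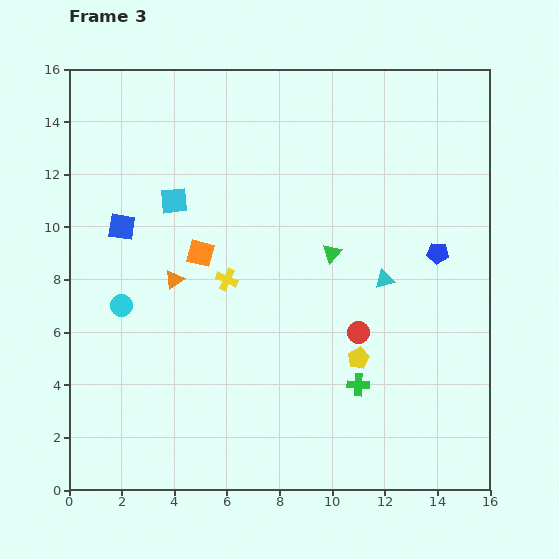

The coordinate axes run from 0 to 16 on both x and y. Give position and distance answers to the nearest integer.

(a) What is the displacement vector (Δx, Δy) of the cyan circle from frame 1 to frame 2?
(-1, -4)

The cyan circle was at (3, 14) in frame 1 and (2, 10) in frame 2.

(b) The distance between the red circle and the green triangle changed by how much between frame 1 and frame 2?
-6

Distance in frame 1: 9. Distance in frame 2: 3.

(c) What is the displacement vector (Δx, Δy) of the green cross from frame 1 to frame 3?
(2, 1)

The green cross was at (9, 3) in frame 1 and (11, 4) in frame 3.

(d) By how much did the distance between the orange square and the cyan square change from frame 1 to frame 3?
-6

Distance in frame 1: 8. Distance in frame 3: 2.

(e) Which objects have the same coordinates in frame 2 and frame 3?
the blue pentagon, the orange square, the orange triangle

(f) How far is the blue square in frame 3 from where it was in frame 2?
2

The blue square moved from (2, 8) to (2, 10), a distance of √(0² + 2²) ≈ 2.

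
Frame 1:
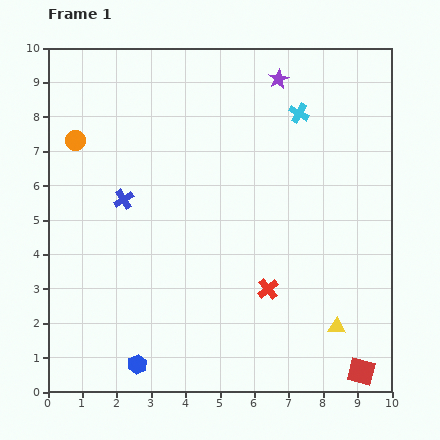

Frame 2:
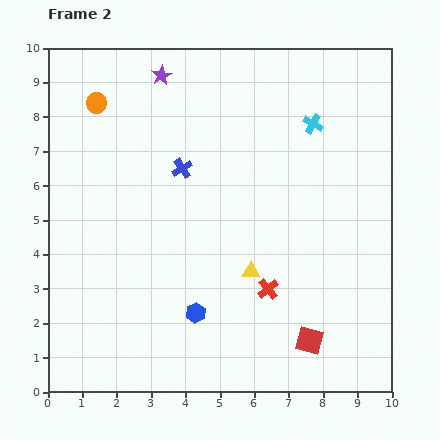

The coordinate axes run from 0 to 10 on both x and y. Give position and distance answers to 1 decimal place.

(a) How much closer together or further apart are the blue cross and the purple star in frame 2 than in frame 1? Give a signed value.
-2.9

Distance in frame 1: 5.7. Distance in frame 2: 2.8.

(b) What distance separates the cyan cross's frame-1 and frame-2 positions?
0.5

The cyan cross moved from (7.3, 8.1) to (7.7, 7.8), a distance of √(0.4² + 0.3²) ≈ 0.5.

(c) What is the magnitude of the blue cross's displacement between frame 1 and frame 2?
1.9

The blue cross moved from (2.2, 5.6) to (3.9, 6.5), a distance of √(1.7² + 0.9²) ≈ 1.9.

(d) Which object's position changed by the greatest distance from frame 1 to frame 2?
the purple star

(moved 3.4; next 3.0)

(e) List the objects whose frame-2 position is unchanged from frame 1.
the red cross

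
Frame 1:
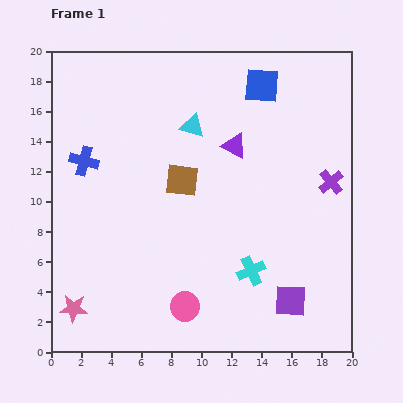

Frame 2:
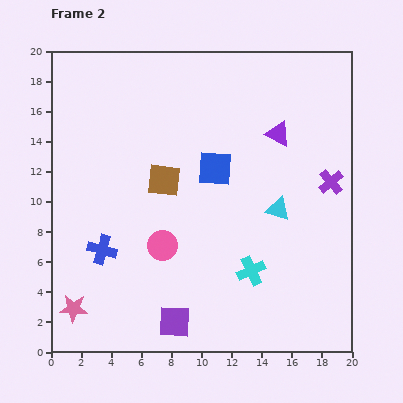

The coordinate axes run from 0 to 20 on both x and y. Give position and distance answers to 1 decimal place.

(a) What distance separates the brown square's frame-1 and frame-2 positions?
1.2

The brown square moved from (8.7, 11.4) to (7.5, 11.4), a distance of √(1.2² + 0.0²) ≈ 1.2.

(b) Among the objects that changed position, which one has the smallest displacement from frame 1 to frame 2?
the brown square

(moved 1.2)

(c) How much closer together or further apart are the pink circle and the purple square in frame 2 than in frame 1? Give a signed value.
-1.8

Distance in frame 1: 7.0. Distance in frame 2: 5.2.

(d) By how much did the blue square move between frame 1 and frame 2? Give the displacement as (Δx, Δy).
(-3.1, -5.5)

The blue square was at (14.0, 17.7) in frame 1 and (10.9, 12.2) in frame 2.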